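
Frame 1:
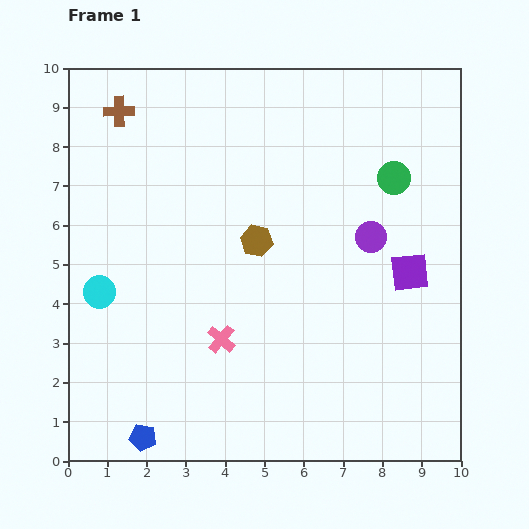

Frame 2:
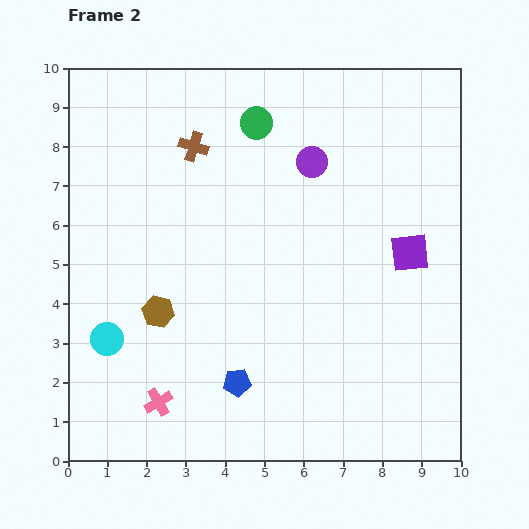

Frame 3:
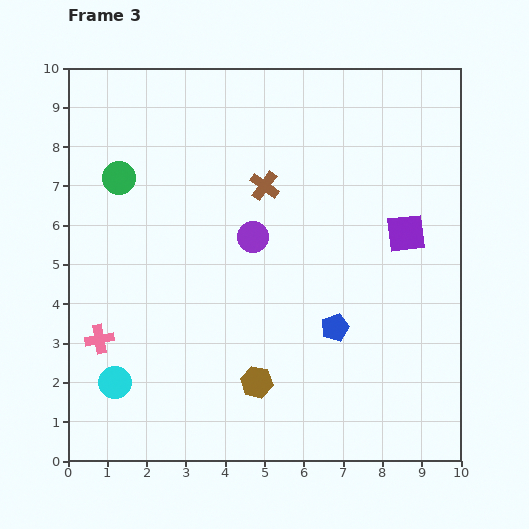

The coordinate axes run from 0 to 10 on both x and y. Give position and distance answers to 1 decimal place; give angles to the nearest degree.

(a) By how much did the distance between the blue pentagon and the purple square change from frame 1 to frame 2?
-2.5

Distance in frame 1: 8.0. Distance in frame 2: 5.5.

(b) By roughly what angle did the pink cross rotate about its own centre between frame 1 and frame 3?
39° clockwise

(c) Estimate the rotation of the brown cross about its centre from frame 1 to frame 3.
38° clockwise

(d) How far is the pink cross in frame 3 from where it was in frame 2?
2.2

The pink cross moved from (2.3, 1.5) to (0.8, 3.1), a distance of √(1.5² + 1.6²) ≈ 2.2.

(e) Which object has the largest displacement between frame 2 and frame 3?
the green circle

(moved 3.8; next 3.1)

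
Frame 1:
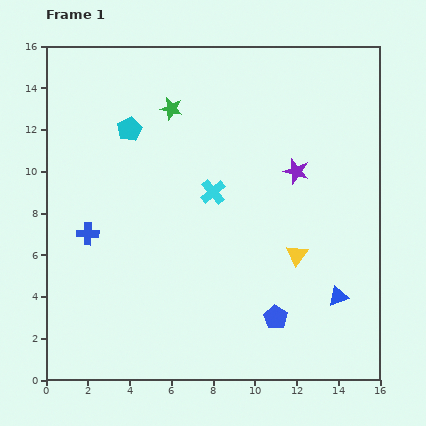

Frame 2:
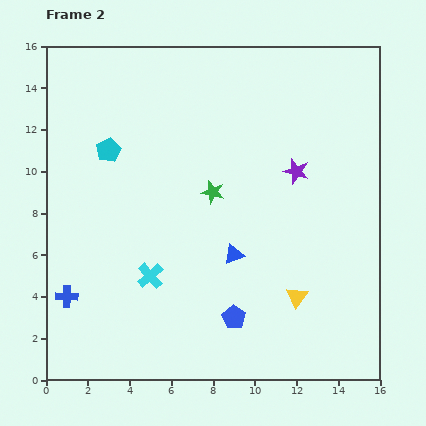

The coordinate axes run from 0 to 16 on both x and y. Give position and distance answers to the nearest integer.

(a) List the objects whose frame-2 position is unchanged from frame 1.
the purple star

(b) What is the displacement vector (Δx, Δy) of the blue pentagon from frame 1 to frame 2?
(-2, 0)

The blue pentagon was at (11, 3) in frame 1 and (9, 3) in frame 2.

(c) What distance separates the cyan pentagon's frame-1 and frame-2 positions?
1

The cyan pentagon moved from (4, 12) to (3, 11), a distance of √(1² + 1²) ≈ 1.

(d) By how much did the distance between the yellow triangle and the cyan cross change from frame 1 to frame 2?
+2

Distance in frame 1: 5. Distance in frame 2: 7.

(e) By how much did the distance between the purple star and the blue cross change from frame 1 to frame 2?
+3

Distance in frame 1: 10. Distance in frame 2: 13.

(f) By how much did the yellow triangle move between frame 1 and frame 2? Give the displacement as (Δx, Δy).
(0, -2)

The yellow triangle was at (12, 6) in frame 1 and (12, 4) in frame 2.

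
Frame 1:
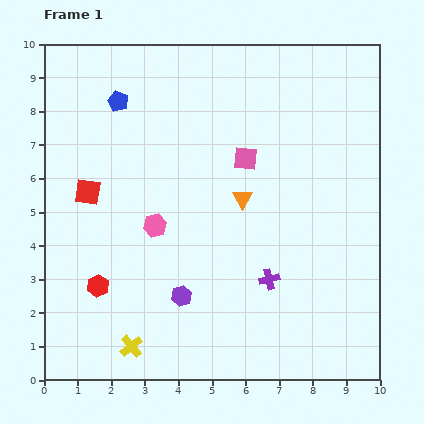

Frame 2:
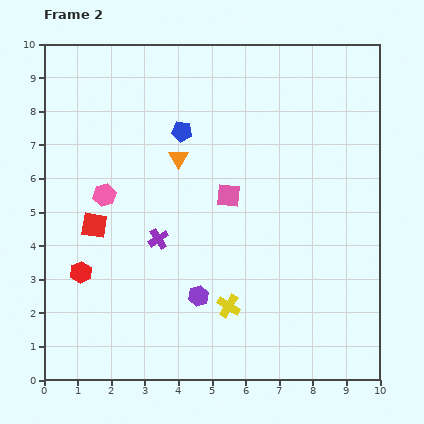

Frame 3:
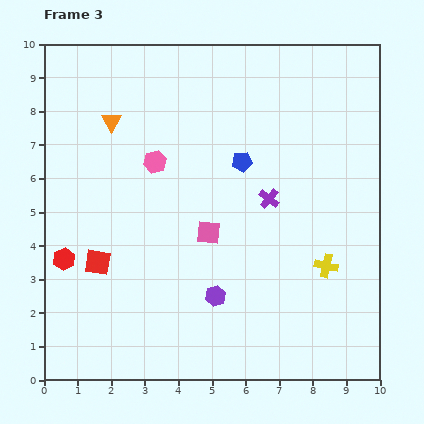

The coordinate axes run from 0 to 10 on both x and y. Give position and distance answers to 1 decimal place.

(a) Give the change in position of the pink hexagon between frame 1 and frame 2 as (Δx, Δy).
(-1.5, 0.9)

The pink hexagon was at (3.3, 4.6) in frame 1 and (1.8, 5.5) in frame 2.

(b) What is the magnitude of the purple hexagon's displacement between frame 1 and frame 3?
1.0

The purple hexagon moved from (4.1, 2.5) to (5.1, 2.5), a distance of √(1.0² + 0.0²) ≈ 1.0.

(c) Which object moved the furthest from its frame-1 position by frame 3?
the yellow cross

(moved 6.3; next 4.5)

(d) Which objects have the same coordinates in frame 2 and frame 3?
none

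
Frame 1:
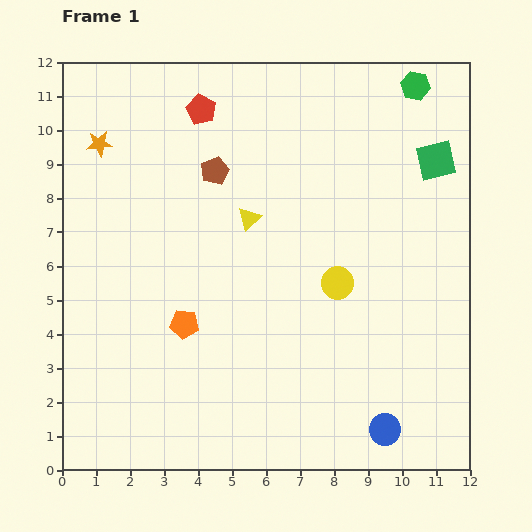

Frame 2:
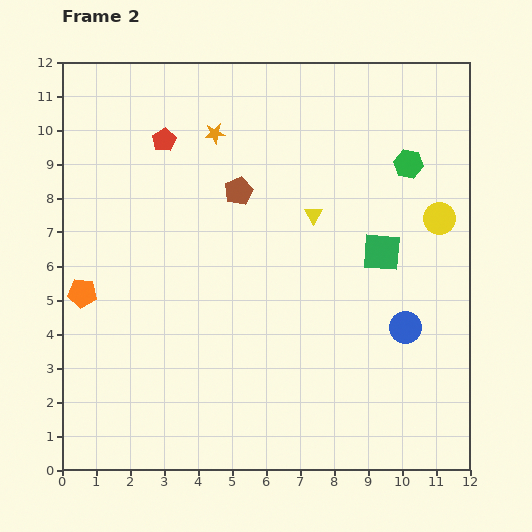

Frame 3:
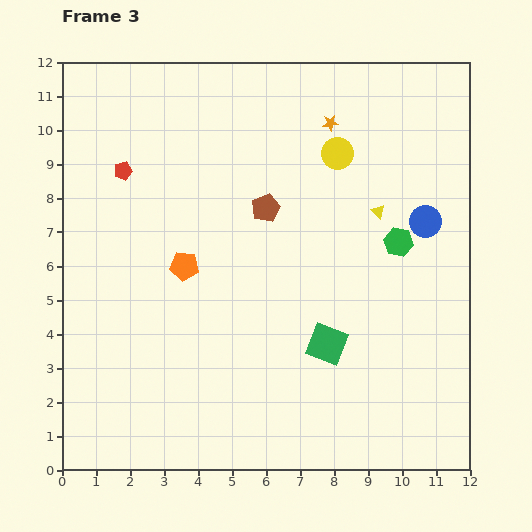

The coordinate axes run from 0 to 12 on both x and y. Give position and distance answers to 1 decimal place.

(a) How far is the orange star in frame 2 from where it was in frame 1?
3.4

The orange star moved from (1.1, 9.6) to (4.5, 9.9), a distance of √(3.4² + 0.3²) ≈ 3.4.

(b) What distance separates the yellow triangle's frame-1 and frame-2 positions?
1.9

The yellow triangle moved from (5.5, 7.4) to (7.4, 7.5), a distance of √(1.9² + 0.1²) ≈ 1.9.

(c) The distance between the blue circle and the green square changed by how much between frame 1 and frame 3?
-3.4

Distance in frame 1: 8.0. Distance in frame 3: 4.6.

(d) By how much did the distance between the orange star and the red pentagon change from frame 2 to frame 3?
+4.8

Distance in frame 2: 1.5. Distance in frame 3: 6.3.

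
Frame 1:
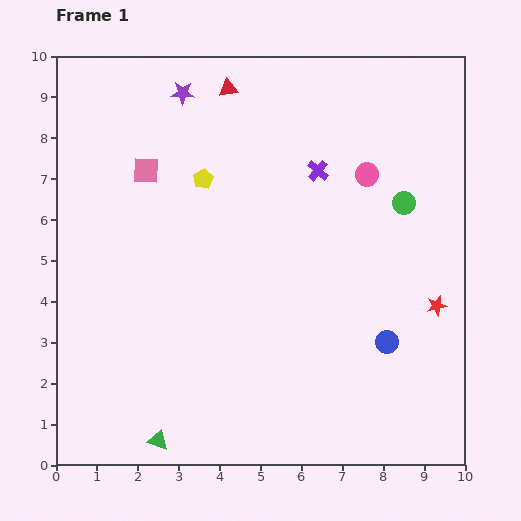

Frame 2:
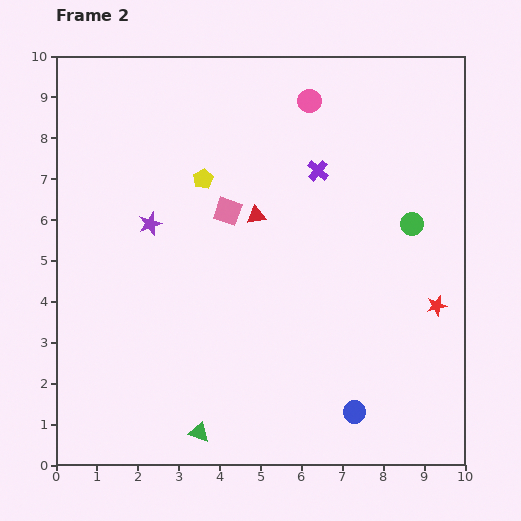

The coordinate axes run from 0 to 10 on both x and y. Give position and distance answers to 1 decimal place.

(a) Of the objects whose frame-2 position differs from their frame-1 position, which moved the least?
the green circle

(moved 0.5)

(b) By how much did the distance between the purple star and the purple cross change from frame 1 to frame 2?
+0.5

Distance in frame 1: 3.8. Distance in frame 2: 4.3.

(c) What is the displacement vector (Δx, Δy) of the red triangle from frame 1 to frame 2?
(0.7, -3.1)

The red triangle was at (4.2, 9.2) in frame 1 and (4.9, 6.1) in frame 2.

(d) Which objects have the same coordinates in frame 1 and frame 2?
the red star, the yellow pentagon, the purple cross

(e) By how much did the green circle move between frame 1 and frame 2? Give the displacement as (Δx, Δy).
(0.2, -0.5)

The green circle was at (8.5, 6.4) in frame 1 and (8.7, 5.9) in frame 2.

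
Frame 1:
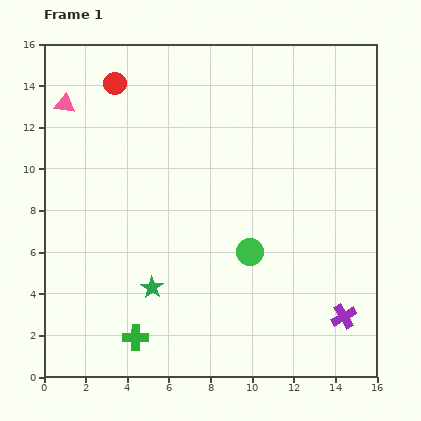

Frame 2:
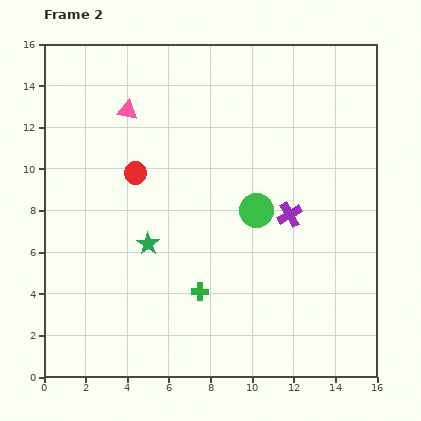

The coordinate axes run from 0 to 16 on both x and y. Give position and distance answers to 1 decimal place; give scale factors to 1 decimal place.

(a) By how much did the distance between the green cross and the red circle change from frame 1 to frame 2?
-5.7

Distance in frame 1: 12.2. Distance in frame 2: 6.5.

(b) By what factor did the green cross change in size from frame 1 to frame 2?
0.7×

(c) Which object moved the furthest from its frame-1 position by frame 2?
the purple cross

(moved 5.5; next 4.4)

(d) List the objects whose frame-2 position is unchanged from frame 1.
none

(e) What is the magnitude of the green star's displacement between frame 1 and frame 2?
2.1

The green star moved from (5.2, 4.3) to (5.0, 6.4), a distance of √(0.2² + 2.1²) ≈ 2.1.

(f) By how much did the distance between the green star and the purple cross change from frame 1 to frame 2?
-2.4

Distance in frame 1: 9.3. Distance in frame 2: 6.9.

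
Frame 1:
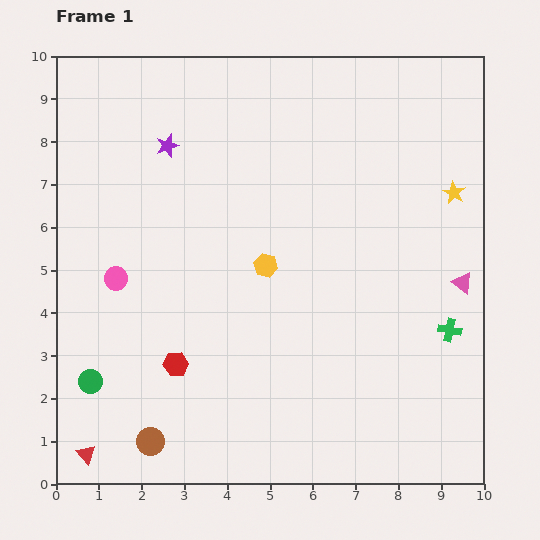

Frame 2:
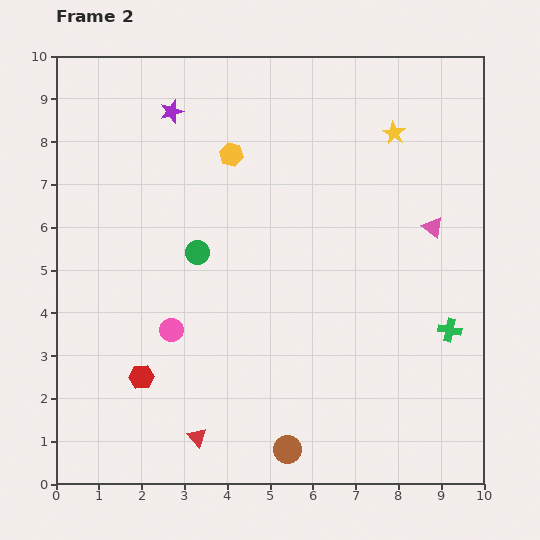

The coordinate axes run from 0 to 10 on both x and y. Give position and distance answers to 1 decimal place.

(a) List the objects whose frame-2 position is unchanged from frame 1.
the green cross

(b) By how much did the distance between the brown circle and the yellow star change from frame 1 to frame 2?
-1.4

Distance in frame 1: 9.2. Distance in frame 2: 7.8.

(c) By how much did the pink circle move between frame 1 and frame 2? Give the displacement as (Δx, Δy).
(1.3, -1.2)

The pink circle was at (1.4, 4.8) in frame 1 and (2.7, 3.6) in frame 2.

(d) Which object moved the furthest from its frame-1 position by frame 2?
the green circle

(moved 3.9; next 3.2)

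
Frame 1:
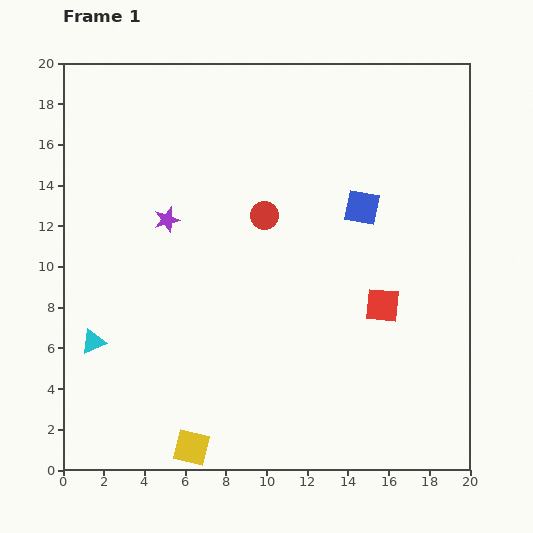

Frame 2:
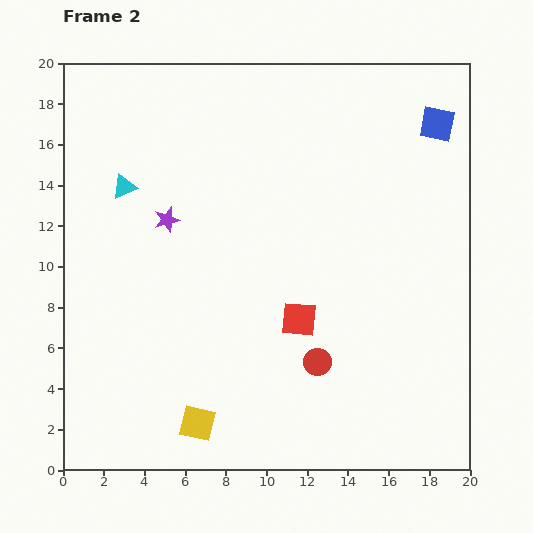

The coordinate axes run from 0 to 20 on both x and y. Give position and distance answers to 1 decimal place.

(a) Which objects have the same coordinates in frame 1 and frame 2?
the purple star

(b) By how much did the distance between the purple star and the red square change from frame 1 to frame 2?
-3.3

Distance in frame 1: 11.4. Distance in frame 2: 8.1.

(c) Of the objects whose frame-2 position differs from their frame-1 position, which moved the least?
the yellow square

(moved 1.2)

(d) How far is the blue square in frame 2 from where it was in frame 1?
5.5

The blue square moved from (14.7, 12.9) to (18.4, 17.0), a distance of √(3.7² + 4.1²) ≈ 5.5.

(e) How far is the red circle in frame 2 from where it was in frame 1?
7.7

The red circle moved from (9.9, 12.5) to (12.5, 5.3), a distance of √(2.6² + 7.2²) ≈ 7.7.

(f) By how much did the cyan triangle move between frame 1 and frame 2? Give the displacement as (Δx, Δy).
(1.5, 7.6)

The cyan triangle was at (1.5, 6.3) in frame 1 and (3.0, 13.9) in frame 2.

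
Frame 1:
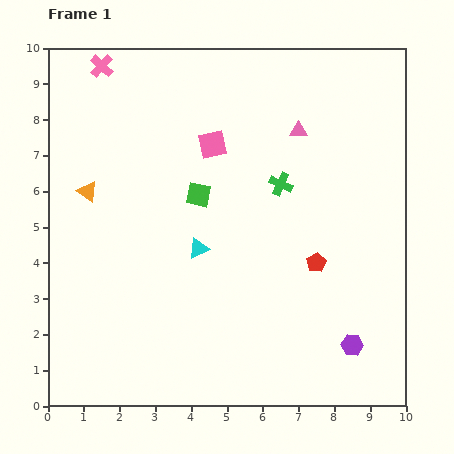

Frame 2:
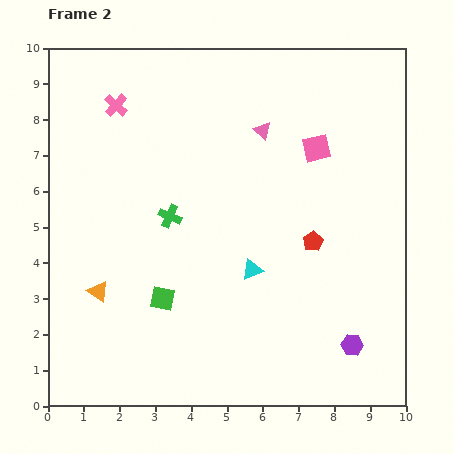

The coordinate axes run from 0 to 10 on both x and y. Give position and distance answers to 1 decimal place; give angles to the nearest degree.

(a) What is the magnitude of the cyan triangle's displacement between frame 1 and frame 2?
1.6

The cyan triangle moved from (4.2, 4.4) to (5.7, 3.8), a distance of √(1.5² + 0.6²) ≈ 1.6.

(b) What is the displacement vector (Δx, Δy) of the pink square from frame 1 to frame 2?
(2.9, -0.1)

The pink square was at (4.6, 7.3) in frame 1 and (7.5, 7.2) in frame 2.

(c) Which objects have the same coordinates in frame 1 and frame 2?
the purple hexagon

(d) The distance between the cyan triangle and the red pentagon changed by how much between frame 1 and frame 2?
-1.4

Distance in frame 1: 3.3. Distance in frame 2: 1.9.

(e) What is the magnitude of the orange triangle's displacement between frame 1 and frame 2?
2.8

The orange triangle moved from (1.1, 6.0) to (1.4, 3.2), a distance of √(0.3² + 2.8²) ≈ 2.8.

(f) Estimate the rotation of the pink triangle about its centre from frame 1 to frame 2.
43° clockwise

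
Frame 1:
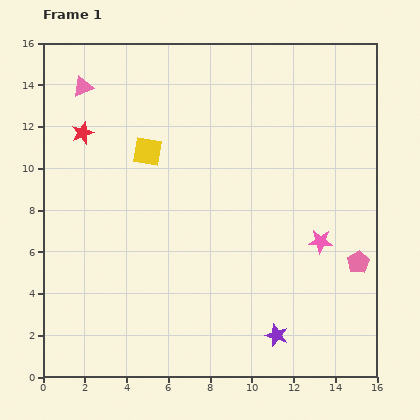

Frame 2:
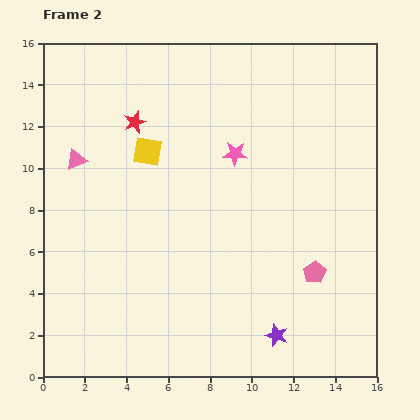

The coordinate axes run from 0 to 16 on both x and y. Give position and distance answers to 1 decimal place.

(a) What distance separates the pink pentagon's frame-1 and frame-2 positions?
2.2

The pink pentagon moved from (15.1, 5.5) to (13.0, 5.0), a distance of √(2.1² + 0.5²) ≈ 2.2.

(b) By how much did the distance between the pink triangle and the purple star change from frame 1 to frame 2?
-2.3

Distance in frame 1: 15.1. Distance in frame 2: 12.8.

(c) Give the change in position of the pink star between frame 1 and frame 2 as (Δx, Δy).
(-4.1, 4.2)

The pink star was at (13.3, 6.5) in frame 1 and (9.2, 10.7) in frame 2.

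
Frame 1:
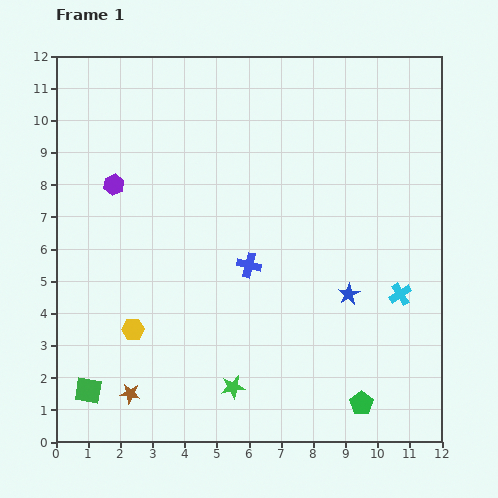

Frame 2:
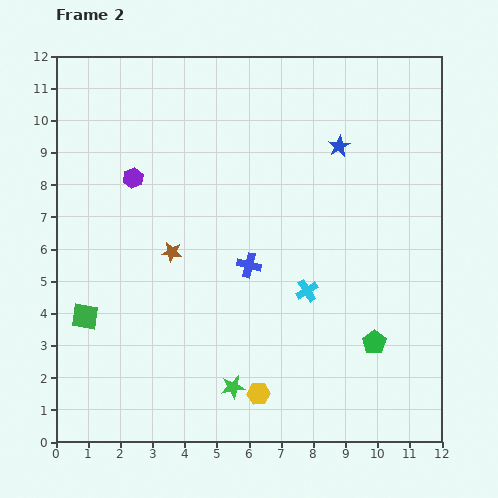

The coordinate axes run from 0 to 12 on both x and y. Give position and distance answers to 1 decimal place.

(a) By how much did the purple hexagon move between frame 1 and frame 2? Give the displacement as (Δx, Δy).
(0.6, 0.2)

The purple hexagon was at (1.8, 8.0) in frame 1 and (2.4, 8.2) in frame 2.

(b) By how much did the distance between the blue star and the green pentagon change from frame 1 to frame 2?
+2.8

Distance in frame 1: 3.4. Distance in frame 2: 6.2.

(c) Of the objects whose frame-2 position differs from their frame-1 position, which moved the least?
the purple hexagon

(moved 0.6)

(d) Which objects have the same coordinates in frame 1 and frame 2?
the green star, the blue cross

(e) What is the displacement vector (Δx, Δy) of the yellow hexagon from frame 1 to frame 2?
(3.9, -2.0)

The yellow hexagon was at (2.4, 3.5) in frame 1 and (6.3, 1.5) in frame 2.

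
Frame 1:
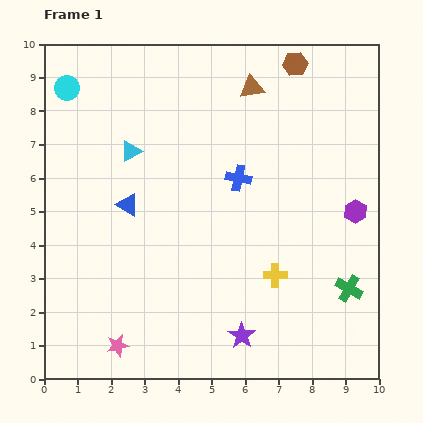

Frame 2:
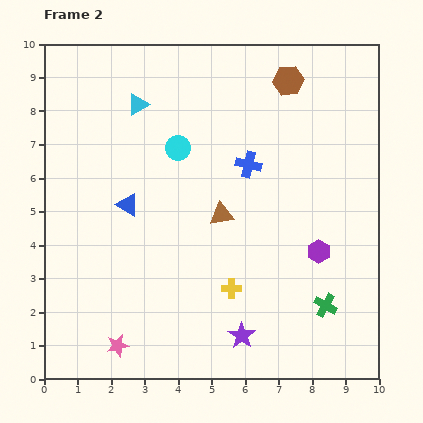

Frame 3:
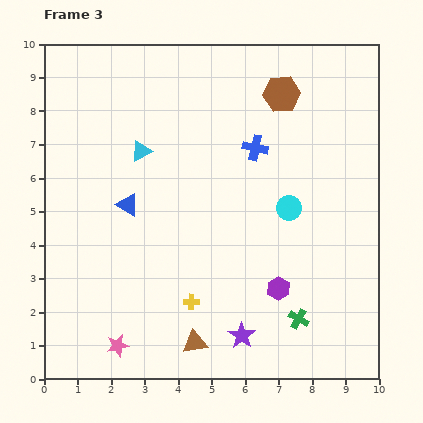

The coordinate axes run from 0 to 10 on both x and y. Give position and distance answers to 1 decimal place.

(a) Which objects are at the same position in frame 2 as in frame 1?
the pink star, the blue triangle, the purple star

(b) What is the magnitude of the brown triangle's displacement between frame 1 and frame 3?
7.8

The brown triangle moved from (6.2, 8.7) to (4.5, 1.1), a distance of √(1.7² + 7.6²) ≈ 7.8.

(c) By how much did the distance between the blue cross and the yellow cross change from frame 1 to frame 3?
+1.9

Distance in frame 1: 3.1. Distance in frame 3: 5.0.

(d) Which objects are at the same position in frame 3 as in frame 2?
the pink star, the blue triangle, the purple star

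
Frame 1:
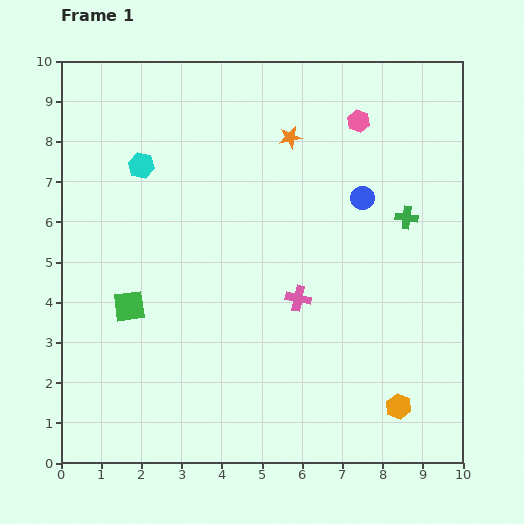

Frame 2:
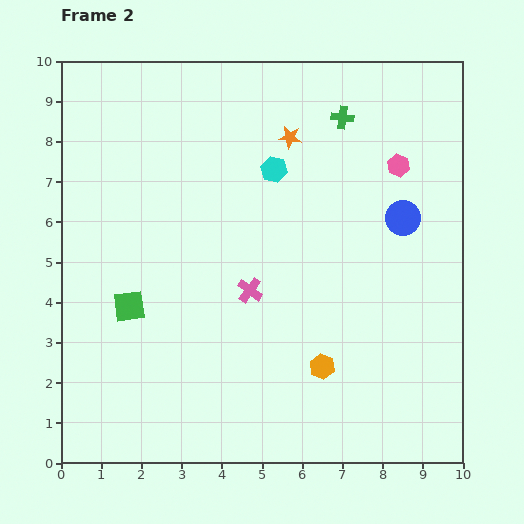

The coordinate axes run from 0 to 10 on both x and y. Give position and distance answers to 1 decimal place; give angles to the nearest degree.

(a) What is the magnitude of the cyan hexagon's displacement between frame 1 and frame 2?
3.3

The cyan hexagon moved from (2.0, 7.4) to (5.3, 7.3), a distance of √(3.3² + 0.1²) ≈ 3.3.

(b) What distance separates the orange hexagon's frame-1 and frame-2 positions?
2.1

The orange hexagon moved from (8.4, 1.4) to (6.5, 2.4), a distance of √(1.9² + 1.0²) ≈ 2.1.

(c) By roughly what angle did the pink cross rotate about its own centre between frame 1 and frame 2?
24° clockwise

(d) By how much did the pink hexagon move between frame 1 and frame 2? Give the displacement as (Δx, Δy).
(1.0, -1.1)

The pink hexagon was at (7.4, 8.5) in frame 1 and (8.4, 7.4) in frame 2.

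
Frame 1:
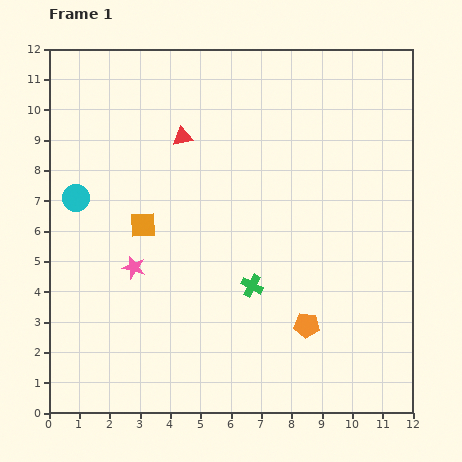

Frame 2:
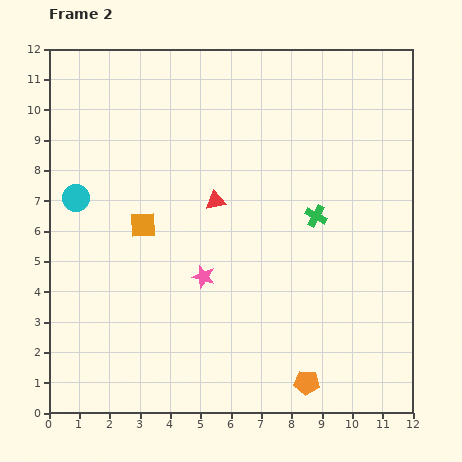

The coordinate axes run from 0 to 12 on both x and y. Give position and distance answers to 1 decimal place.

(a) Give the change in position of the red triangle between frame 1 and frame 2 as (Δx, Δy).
(1.1, -2.1)

The red triangle was at (4.4, 9.1) in frame 1 and (5.5, 7.0) in frame 2.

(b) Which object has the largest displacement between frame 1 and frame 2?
the green cross

(moved 3.1; next 2.4)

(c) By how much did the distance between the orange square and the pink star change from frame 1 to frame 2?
+1.2

Distance in frame 1: 1.4. Distance in frame 2: 2.6.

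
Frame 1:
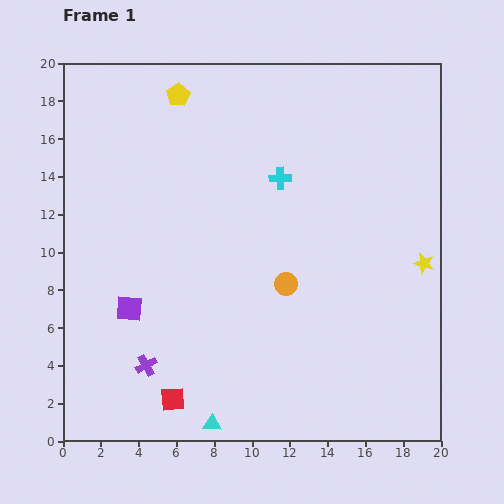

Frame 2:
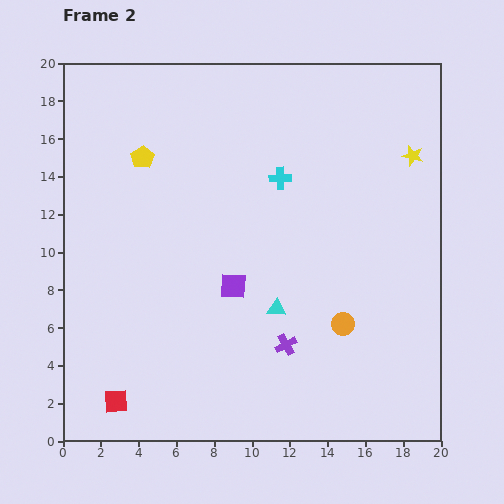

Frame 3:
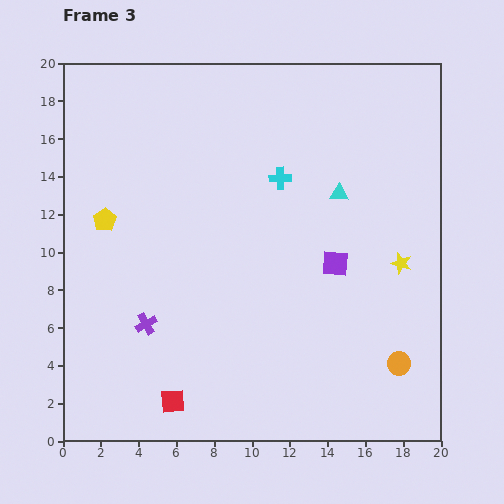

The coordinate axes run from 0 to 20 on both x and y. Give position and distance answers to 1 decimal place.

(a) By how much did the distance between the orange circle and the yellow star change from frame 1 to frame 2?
+2.2

Distance in frame 1: 7.4. Distance in frame 2: 9.6.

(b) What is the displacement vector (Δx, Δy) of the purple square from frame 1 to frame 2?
(5.5, 1.2)

The purple square was at (3.5, 7.0) in frame 1 and (9.0, 8.2) in frame 2.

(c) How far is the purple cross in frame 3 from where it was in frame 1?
2.2

The purple cross moved from (4.4, 4.0) to (4.4, 6.2), a distance of √(0.0² + 2.2²) ≈ 2.2.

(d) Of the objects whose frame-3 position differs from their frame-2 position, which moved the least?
the red square

(moved 3.0)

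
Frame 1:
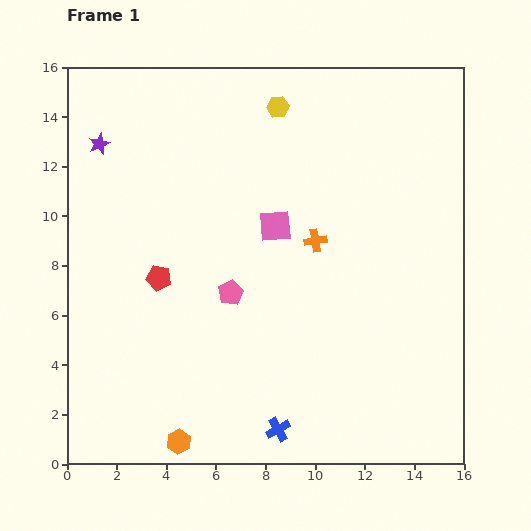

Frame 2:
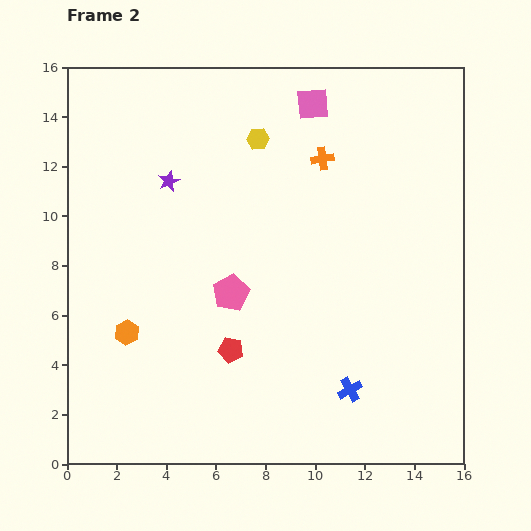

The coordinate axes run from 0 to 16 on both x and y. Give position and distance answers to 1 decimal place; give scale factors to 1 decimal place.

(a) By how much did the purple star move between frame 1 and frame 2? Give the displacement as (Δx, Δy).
(2.8, -1.5)

The purple star was at (1.3, 12.9) in frame 1 and (4.1, 11.4) in frame 2.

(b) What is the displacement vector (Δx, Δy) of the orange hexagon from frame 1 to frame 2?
(-2.1, 4.4)

The orange hexagon was at (4.5, 0.9) in frame 1 and (2.4, 5.3) in frame 2.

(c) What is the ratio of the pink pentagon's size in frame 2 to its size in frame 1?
1.5×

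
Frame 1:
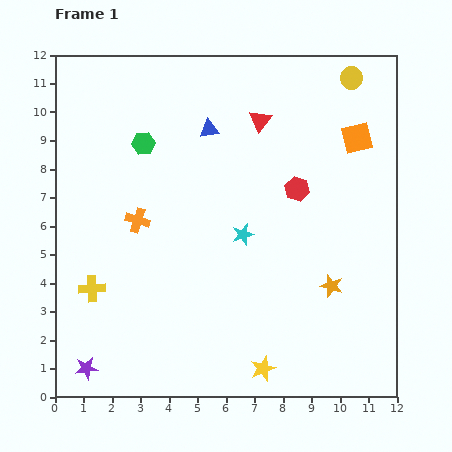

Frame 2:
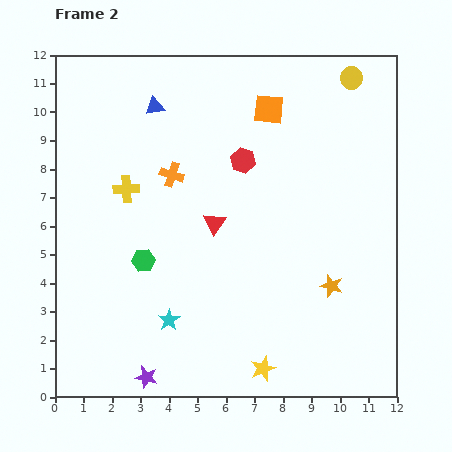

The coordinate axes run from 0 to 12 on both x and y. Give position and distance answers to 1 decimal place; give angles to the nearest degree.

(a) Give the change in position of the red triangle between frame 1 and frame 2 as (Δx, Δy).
(-1.6, -3.6)

The red triangle was at (7.2, 9.7) in frame 1 and (5.6, 6.1) in frame 2.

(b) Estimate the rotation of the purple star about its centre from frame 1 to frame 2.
21° clockwise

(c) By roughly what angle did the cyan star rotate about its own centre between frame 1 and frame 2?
17° counter-clockwise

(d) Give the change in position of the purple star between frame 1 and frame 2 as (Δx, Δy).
(2.1, -0.3)

The purple star was at (1.1, 1.0) in frame 1 and (3.2, 0.7) in frame 2.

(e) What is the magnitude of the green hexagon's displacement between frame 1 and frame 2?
4.1

The green hexagon moved from (3.1, 8.9) to (3.1, 4.8), a distance of √(0.0² + 4.1²) ≈ 4.1.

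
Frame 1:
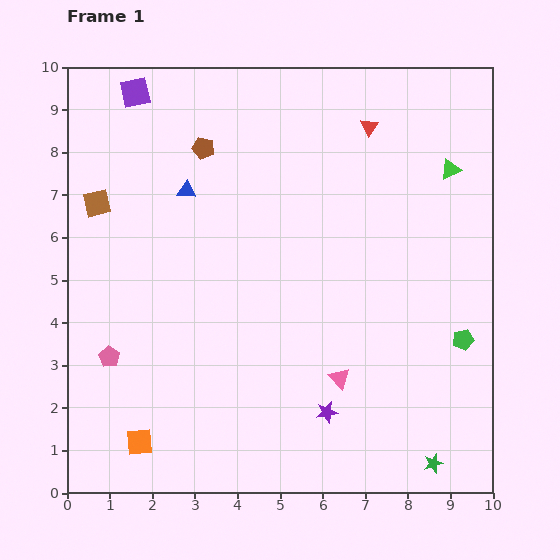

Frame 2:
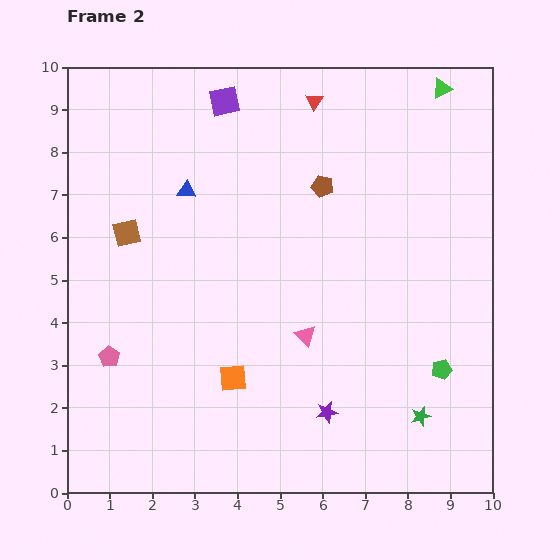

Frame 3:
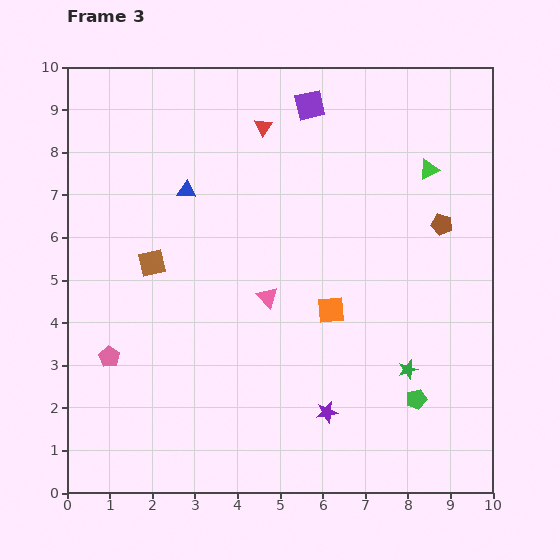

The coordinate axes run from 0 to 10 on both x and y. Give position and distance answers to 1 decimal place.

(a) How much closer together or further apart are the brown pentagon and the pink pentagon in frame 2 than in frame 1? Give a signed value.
+1.0

Distance in frame 1: 5.4. Distance in frame 2: 6.4.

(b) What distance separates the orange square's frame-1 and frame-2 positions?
2.7

The orange square moved from (1.7, 1.2) to (3.9, 2.7), a distance of √(2.2² + 1.5²) ≈ 2.7.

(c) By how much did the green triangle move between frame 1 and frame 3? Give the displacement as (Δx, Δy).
(-0.5, 0.0)

The green triangle was at (9.0, 7.6) in frame 1 and (8.5, 7.6) in frame 3.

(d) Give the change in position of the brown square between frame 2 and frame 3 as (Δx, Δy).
(0.6, -0.7)

The brown square was at (1.4, 6.1) in frame 2 and (2.0, 5.4) in frame 3.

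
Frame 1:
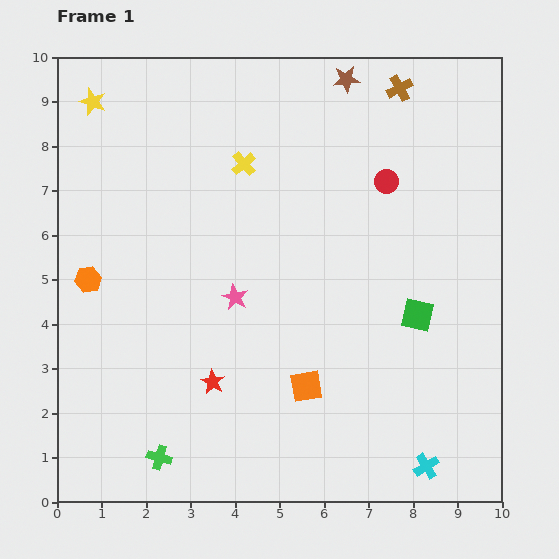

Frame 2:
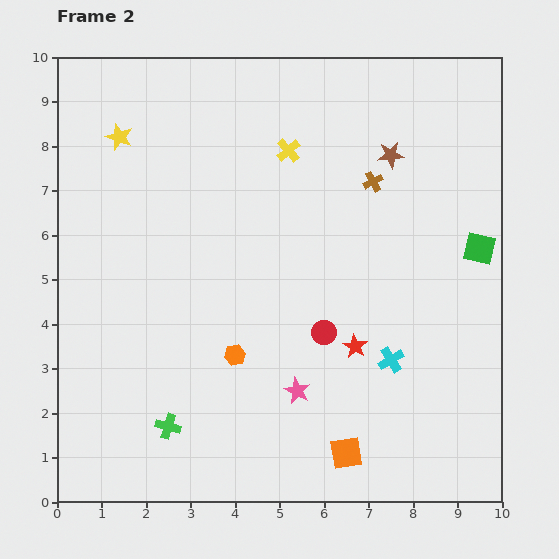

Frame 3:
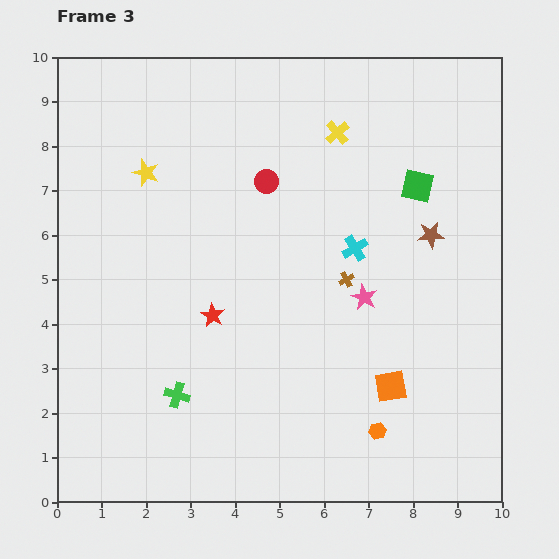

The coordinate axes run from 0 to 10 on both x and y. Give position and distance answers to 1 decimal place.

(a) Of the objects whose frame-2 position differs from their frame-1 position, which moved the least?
the green cross

(moved 0.7)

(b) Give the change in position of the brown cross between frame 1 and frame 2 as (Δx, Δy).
(-0.6, -2.1)

The brown cross was at (7.7, 9.3) in frame 1 and (7.1, 7.2) in frame 2.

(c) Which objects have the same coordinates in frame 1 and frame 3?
none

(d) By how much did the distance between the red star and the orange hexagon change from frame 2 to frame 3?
+1.8

Distance in frame 2: 2.7. Distance in frame 3: 4.5.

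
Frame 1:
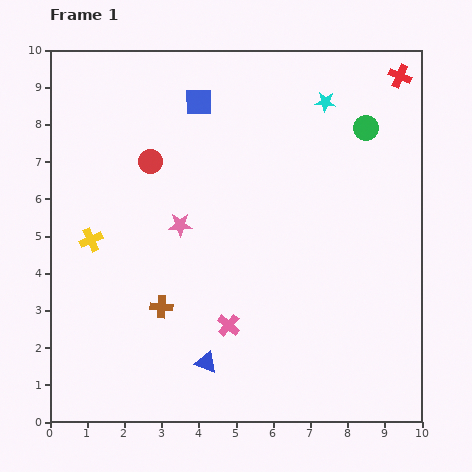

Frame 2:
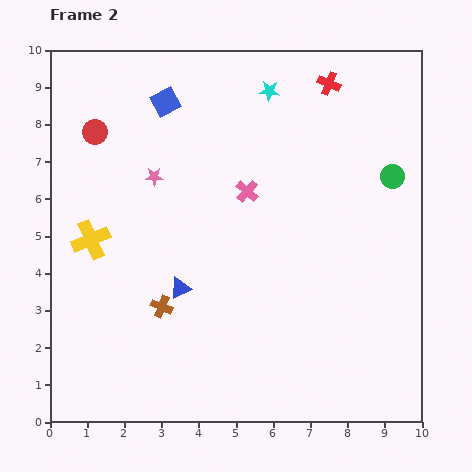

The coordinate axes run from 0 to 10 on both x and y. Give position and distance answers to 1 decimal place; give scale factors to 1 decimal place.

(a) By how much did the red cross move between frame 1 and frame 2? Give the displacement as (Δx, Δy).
(-1.9, -0.2)

The red cross was at (9.4, 9.3) in frame 1 and (7.5, 9.1) in frame 2.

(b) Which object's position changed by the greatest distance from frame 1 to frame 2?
the pink cross

(moved 3.6; next 2.1)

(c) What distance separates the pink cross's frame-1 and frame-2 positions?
3.6

The pink cross moved from (4.8, 2.6) to (5.3, 6.2), a distance of √(0.5² + 3.6²) ≈ 3.6.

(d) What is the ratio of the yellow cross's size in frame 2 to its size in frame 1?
1.7×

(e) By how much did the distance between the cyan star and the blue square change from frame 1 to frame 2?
-0.6

Distance in frame 1: 3.4. Distance in frame 2: 2.8.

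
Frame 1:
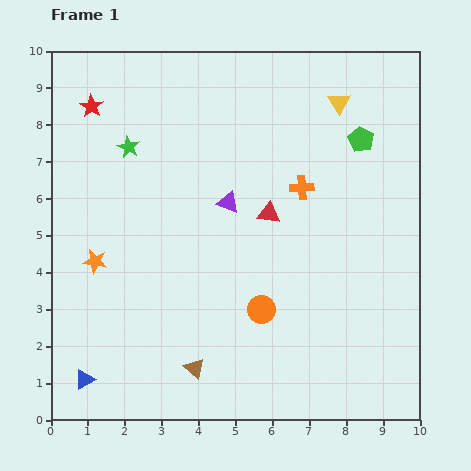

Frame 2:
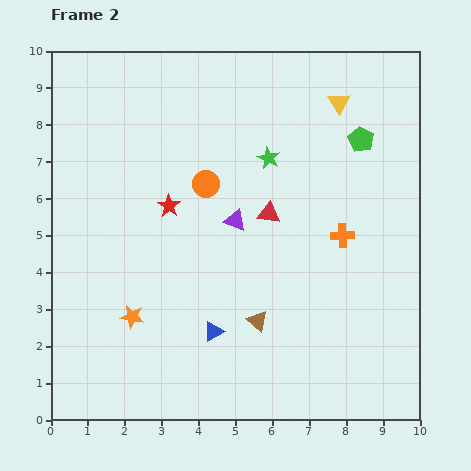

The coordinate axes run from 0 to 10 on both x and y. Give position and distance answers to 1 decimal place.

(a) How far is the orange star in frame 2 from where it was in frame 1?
1.8

The orange star moved from (1.2, 4.3) to (2.2, 2.8), a distance of √(1.0² + 1.5²) ≈ 1.8.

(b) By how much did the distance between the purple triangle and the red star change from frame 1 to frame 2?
-2.7

Distance in frame 1: 4.5. Distance in frame 2: 1.8.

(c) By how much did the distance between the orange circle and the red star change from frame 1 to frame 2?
-6.0

Distance in frame 1: 7.2. Distance in frame 2: 1.2.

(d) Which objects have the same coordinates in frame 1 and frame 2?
the yellow triangle, the red triangle, the green pentagon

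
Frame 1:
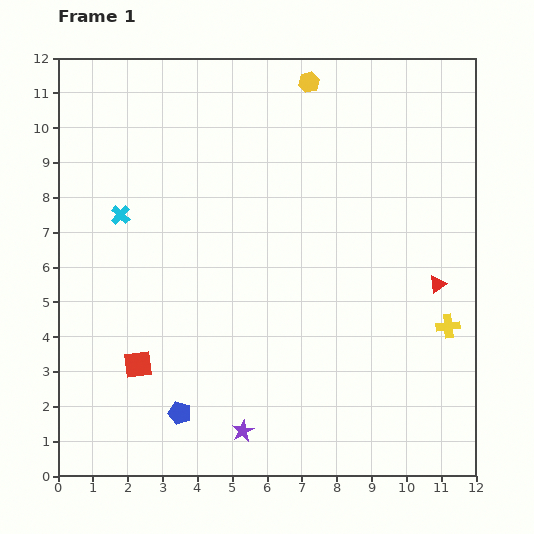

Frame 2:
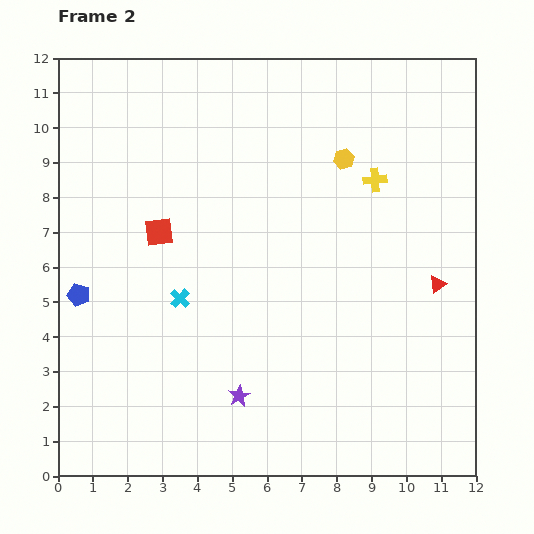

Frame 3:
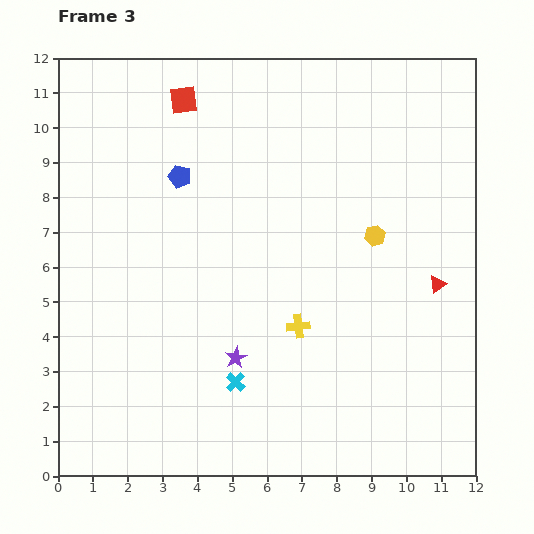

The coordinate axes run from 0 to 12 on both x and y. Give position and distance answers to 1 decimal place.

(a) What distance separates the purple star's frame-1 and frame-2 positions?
1.0

The purple star moved from (5.3, 1.3) to (5.2, 2.3), a distance of √(0.1² + 1.0²) ≈ 1.0.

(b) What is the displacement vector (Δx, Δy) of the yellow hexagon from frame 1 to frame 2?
(1.0, -2.2)

The yellow hexagon was at (7.2, 11.3) in frame 1 and (8.2, 9.1) in frame 2.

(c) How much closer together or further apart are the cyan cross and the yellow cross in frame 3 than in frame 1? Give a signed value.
-7.5

Distance in frame 1: 9.9. Distance in frame 3: 2.4.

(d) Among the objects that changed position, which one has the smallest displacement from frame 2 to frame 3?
the purple star

(moved 1.1)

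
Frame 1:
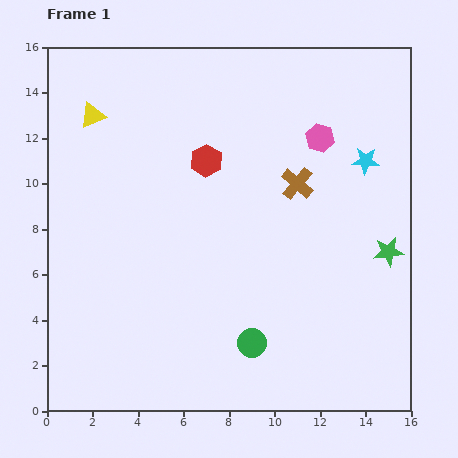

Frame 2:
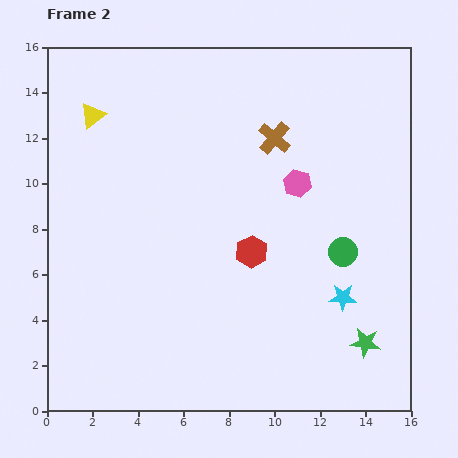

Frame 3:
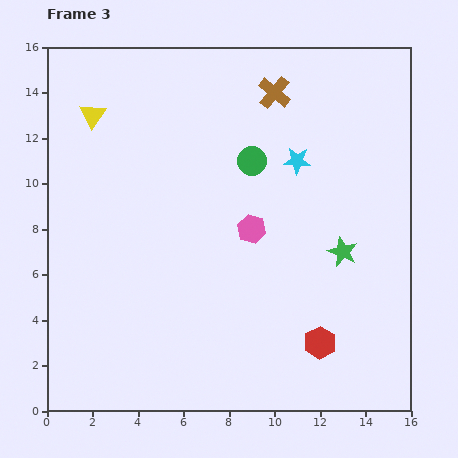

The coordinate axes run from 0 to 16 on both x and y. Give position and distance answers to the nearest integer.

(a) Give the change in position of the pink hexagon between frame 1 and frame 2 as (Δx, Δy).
(-1, -2)

The pink hexagon was at (12, 12) in frame 1 and (11, 10) in frame 2.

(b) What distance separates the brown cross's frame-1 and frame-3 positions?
4

The brown cross moved from (11, 10) to (10, 14), a distance of √(1² + 4²) ≈ 4.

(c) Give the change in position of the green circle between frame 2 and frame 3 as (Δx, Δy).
(-4, 4)

The green circle was at (13, 7) in frame 2 and (9, 11) in frame 3.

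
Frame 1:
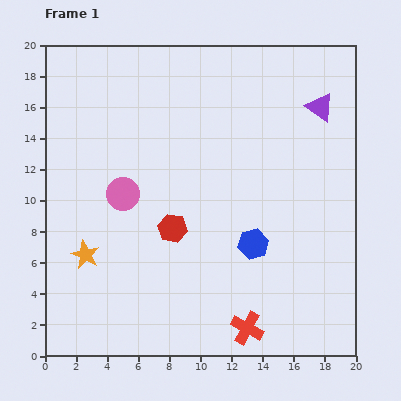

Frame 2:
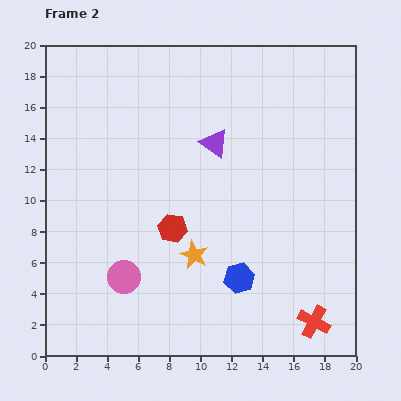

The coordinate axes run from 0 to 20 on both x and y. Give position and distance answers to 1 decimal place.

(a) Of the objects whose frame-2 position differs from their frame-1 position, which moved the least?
the blue hexagon

(moved 2.4)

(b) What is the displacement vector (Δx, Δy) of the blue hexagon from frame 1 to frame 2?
(-0.9, -2.2)

The blue hexagon was at (13.4, 7.2) in frame 1 and (12.5, 5.0) in frame 2.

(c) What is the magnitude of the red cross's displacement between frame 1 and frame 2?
4.3

The red cross moved from (13.0, 1.8) to (17.3, 2.2), a distance of √(4.3² + 0.4²) ≈ 4.3.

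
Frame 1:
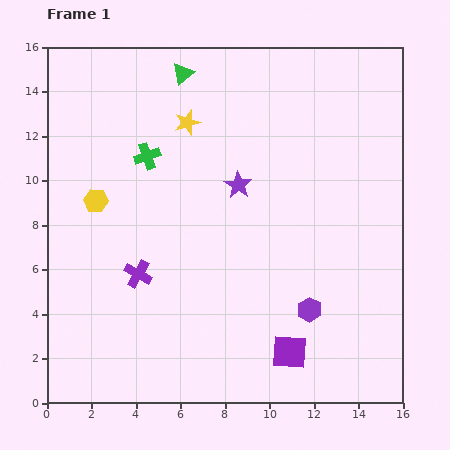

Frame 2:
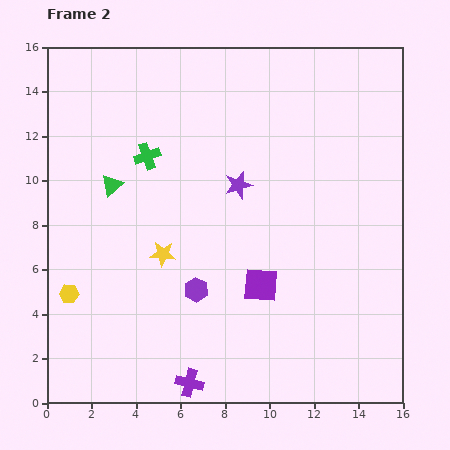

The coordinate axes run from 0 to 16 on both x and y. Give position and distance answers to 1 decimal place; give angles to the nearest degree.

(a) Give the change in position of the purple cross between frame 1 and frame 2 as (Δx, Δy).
(2.3, -4.9)

The purple cross was at (4.1, 5.8) in frame 1 and (6.4, 0.9) in frame 2.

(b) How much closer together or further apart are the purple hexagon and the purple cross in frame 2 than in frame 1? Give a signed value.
-3.7

Distance in frame 1: 7.9. Distance in frame 2: 4.2.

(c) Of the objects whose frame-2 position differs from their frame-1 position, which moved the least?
the purple square

(moved 3.3)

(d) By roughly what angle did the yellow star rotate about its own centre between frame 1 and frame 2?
22° clockwise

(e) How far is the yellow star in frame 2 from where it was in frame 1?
6.0

The yellow star moved from (6.3, 12.6) to (5.2, 6.7), a distance of √(1.1² + 5.9²) ≈ 6.0.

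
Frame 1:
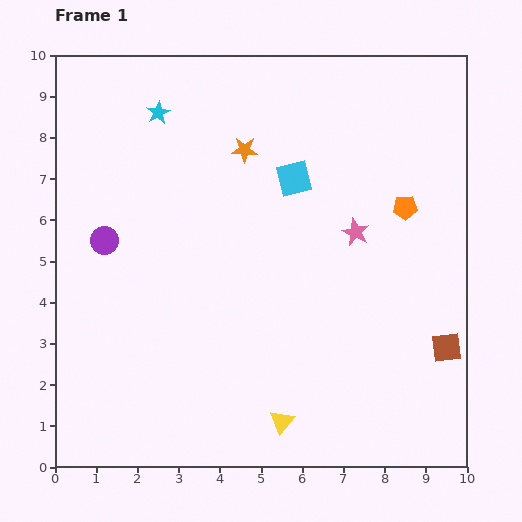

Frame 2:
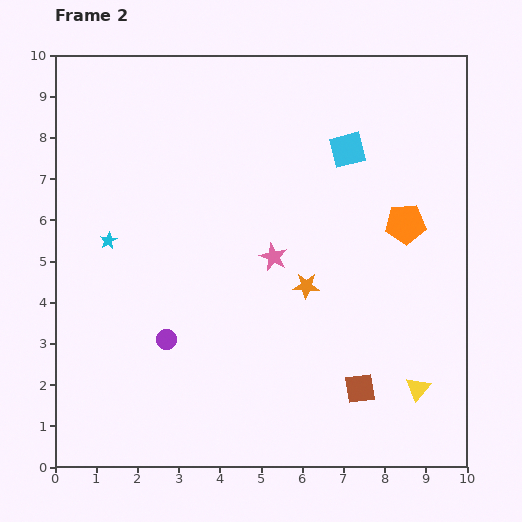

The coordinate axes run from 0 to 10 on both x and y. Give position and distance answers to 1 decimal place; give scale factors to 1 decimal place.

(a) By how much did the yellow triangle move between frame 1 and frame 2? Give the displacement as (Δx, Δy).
(3.3, 0.8)

The yellow triangle was at (5.5, 1.1) in frame 1 and (8.8, 1.9) in frame 2.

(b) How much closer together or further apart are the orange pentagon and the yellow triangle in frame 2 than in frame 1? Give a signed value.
-2.0

Distance in frame 1: 6.0. Distance in frame 2: 4.0.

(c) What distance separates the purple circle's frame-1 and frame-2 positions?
2.8

The purple circle moved from (1.2, 5.5) to (2.7, 3.1), a distance of √(1.5² + 2.4²) ≈ 2.8.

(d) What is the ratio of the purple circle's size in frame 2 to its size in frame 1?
0.7×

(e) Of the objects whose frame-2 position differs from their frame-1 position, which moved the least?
the orange pentagon

(moved 0.4)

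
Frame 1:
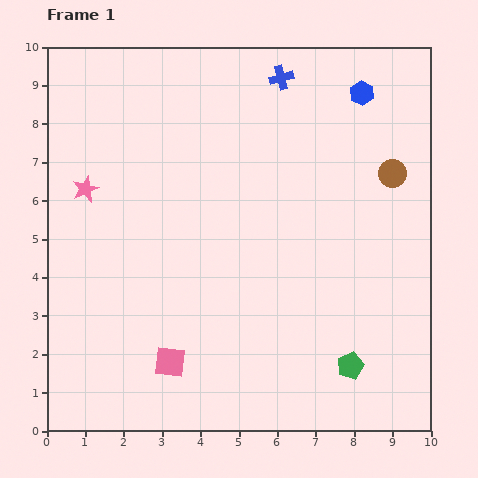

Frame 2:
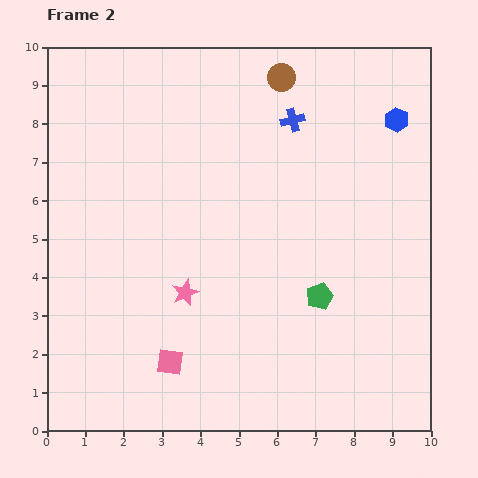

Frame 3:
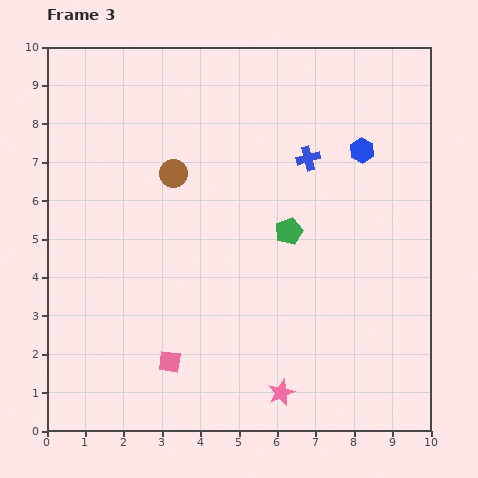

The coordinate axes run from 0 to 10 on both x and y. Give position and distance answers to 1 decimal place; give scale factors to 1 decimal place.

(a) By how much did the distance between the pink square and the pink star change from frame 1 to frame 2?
-3.2

Distance in frame 1: 5.0. Distance in frame 2: 1.8.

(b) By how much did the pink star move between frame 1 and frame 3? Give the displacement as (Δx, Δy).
(5.1, -5.3)

The pink star was at (1.0, 6.3) in frame 1 and (6.1, 1.0) in frame 3.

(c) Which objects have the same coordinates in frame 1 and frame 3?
the pink square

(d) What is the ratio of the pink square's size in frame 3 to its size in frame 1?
0.7×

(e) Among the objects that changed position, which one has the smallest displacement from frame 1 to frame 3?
the blue hexagon

(moved 1.5)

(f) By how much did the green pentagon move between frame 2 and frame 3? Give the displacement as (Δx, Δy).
(-0.8, 1.7)

The green pentagon was at (7.1, 3.5) in frame 2 and (6.3, 5.2) in frame 3.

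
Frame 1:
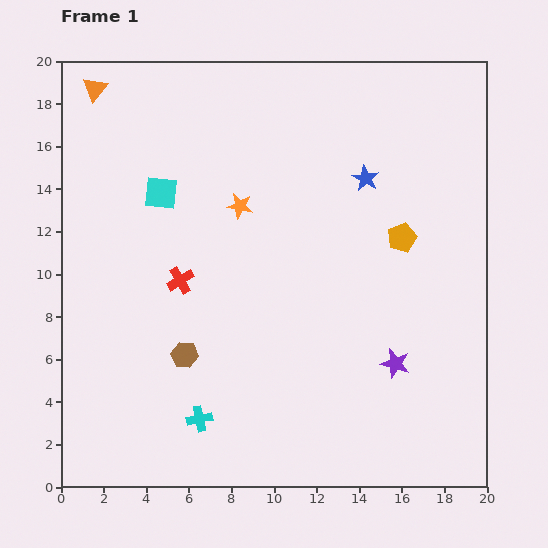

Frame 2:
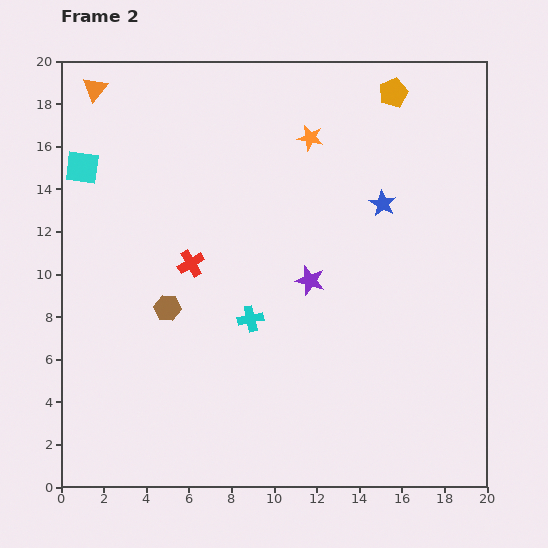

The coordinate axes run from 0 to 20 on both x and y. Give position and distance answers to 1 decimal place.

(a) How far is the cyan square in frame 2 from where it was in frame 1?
3.9

The cyan square moved from (4.7, 13.8) to (1.0, 15.0), a distance of √(3.7² + 1.2²) ≈ 3.9.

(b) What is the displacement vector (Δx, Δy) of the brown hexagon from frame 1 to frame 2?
(-0.8, 2.2)

The brown hexagon was at (5.8, 6.2) in frame 1 and (5.0, 8.4) in frame 2.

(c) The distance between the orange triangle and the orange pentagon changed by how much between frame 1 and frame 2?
-2.0

Distance in frame 1: 16.0. Distance in frame 2: 14.0.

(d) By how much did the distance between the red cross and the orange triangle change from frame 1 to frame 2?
-0.4

Distance in frame 1: 9.8. Distance in frame 2: 9.4.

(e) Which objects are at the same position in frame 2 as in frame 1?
the orange triangle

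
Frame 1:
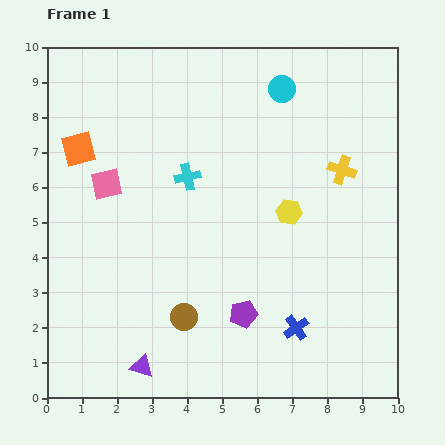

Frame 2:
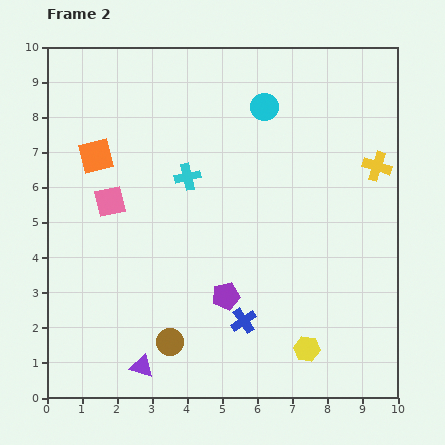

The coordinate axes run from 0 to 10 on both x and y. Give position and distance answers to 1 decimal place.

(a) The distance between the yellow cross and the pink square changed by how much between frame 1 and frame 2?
+1.0

Distance in frame 1: 6.7. Distance in frame 2: 7.7.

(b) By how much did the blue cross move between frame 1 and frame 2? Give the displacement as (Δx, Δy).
(-1.5, 0.2)

The blue cross was at (7.1, 2.0) in frame 1 and (5.6, 2.2) in frame 2.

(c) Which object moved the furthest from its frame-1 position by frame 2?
the yellow hexagon

(moved 3.9; next 1.5)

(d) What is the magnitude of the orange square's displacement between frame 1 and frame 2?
0.5

The orange square moved from (0.9, 7.1) to (1.4, 6.9), a distance of √(0.5² + 0.2²) ≈ 0.5.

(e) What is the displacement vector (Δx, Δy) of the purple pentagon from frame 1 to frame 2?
(-0.5, 0.5)

The purple pentagon was at (5.6, 2.4) in frame 1 and (5.1, 2.9) in frame 2.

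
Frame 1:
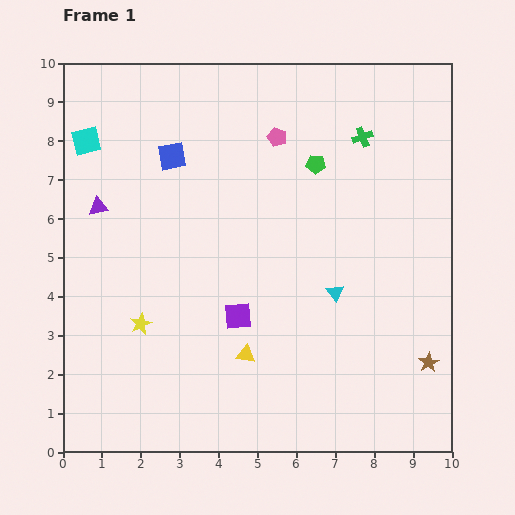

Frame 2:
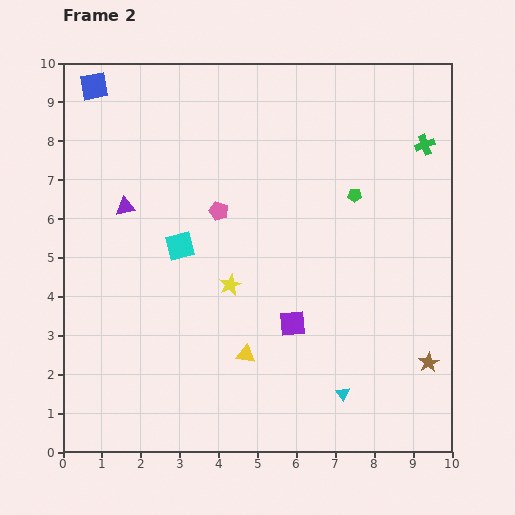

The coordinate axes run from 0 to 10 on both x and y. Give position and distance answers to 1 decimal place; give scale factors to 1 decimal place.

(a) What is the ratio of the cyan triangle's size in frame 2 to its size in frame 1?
0.8×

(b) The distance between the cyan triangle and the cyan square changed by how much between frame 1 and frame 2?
-1.8

Distance in frame 1: 7.5. Distance in frame 2: 5.7.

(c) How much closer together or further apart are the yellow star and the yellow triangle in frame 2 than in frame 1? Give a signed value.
-1.0

Distance in frame 1: 2.8. Distance in frame 2: 1.8.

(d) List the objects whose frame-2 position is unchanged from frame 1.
the brown star, the yellow triangle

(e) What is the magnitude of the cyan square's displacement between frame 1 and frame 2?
3.6

The cyan square moved from (0.6, 8.0) to (3.0, 5.3), a distance of √(2.4² + 2.7²) ≈ 3.6.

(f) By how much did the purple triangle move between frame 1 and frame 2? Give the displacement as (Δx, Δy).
(0.7, 0.0)

The purple triangle was at (0.9, 6.3) in frame 1 and (1.6, 6.3) in frame 2.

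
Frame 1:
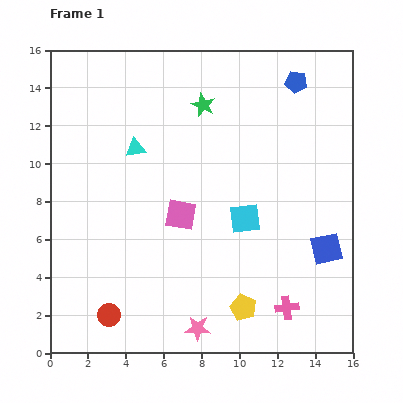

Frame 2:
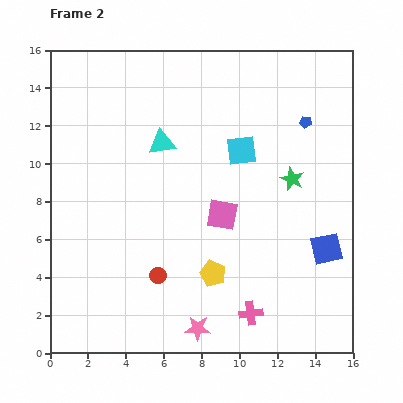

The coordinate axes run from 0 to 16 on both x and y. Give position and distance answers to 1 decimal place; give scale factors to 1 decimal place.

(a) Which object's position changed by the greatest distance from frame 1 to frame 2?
the green star

(moved 6.1; next 3.6)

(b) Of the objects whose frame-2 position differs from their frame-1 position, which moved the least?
the cyan triangle

(moved 1.4)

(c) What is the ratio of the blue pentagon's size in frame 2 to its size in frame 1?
0.6×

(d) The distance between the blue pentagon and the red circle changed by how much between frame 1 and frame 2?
-4.6

Distance in frame 1: 15.8. Distance in frame 2: 11.2.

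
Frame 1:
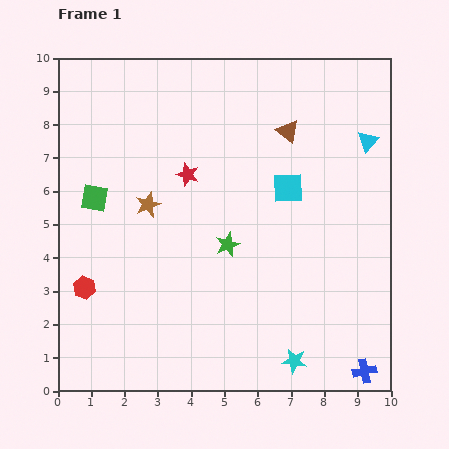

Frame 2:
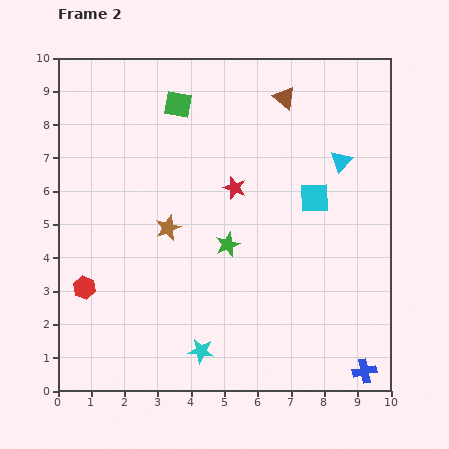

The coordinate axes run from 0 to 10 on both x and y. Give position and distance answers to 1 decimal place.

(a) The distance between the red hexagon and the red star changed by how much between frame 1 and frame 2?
+0.8

Distance in frame 1: 4.6. Distance in frame 2: 5.4.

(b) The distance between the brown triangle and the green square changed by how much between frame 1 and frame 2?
-2.9

Distance in frame 1: 6.1. Distance in frame 2: 3.2.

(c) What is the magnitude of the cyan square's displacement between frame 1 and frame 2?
0.9

The cyan square moved from (6.9, 6.1) to (7.7, 5.8), a distance of √(0.8² + 0.3²) ≈ 0.9.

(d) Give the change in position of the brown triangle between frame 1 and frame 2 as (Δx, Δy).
(-0.1, 1.0)

The brown triangle was at (6.9, 7.8) in frame 1 and (6.8, 8.8) in frame 2.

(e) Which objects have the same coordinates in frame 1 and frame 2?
the blue cross, the red hexagon, the green star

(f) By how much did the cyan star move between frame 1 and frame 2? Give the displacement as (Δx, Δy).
(-2.8, 0.3)

The cyan star was at (7.1, 0.9) in frame 1 and (4.3, 1.2) in frame 2.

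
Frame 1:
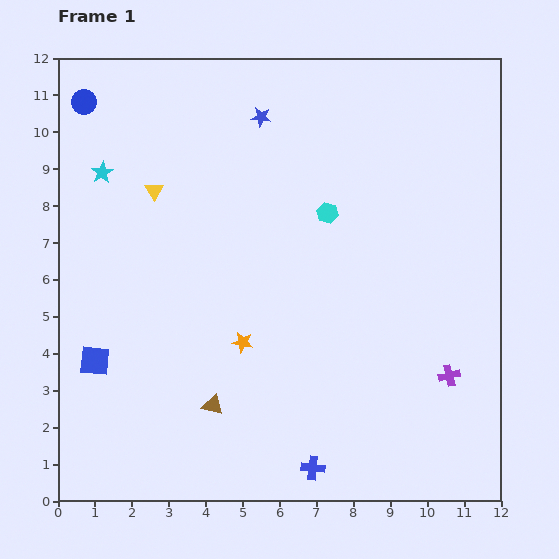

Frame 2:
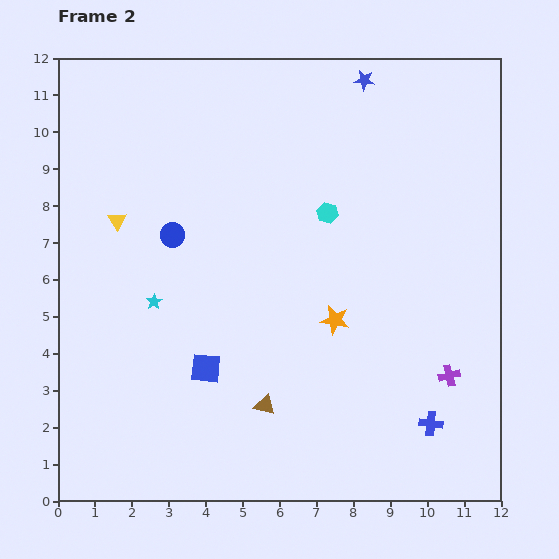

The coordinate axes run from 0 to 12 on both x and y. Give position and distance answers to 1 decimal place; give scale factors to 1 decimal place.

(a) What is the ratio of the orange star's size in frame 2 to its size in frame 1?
1.4×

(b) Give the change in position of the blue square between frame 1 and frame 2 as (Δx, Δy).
(3.0, -0.2)

The blue square was at (1.0, 3.8) in frame 1 and (4.0, 3.6) in frame 2.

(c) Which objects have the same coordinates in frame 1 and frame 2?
the purple cross, the cyan hexagon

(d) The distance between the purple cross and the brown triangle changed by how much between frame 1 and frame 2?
-1.3

Distance in frame 1: 6.4. Distance in frame 2: 5.1.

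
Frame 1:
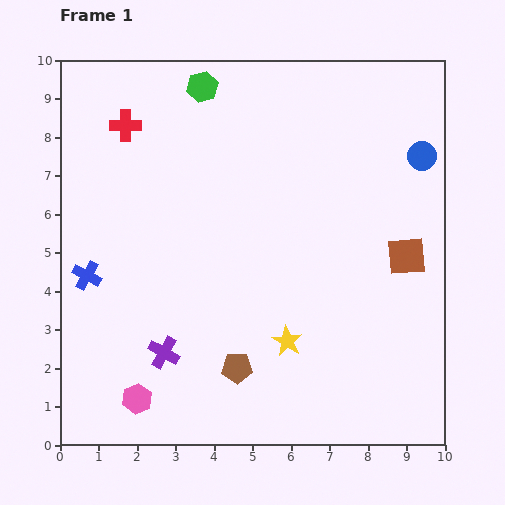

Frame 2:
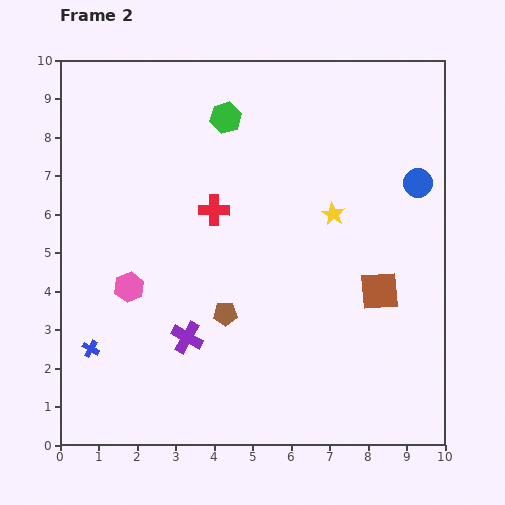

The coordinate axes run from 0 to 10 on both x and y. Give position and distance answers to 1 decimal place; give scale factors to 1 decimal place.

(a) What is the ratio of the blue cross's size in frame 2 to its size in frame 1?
0.6×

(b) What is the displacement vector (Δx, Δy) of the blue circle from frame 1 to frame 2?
(-0.1, -0.7)

The blue circle was at (9.4, 7.5) in frame 1 and (9.3, 6.8) in frame 2.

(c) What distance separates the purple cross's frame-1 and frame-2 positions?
0.7

The purple cross moved from (2.7, 2.4) to (3.3, 2.8), a distance of √(0.6² + 0.4²) ≈ 0.7.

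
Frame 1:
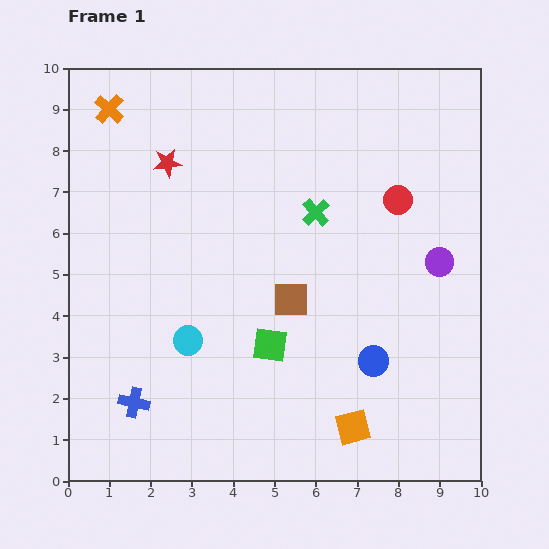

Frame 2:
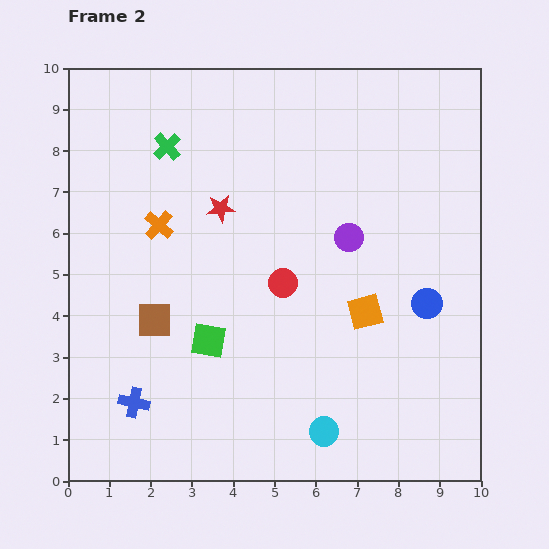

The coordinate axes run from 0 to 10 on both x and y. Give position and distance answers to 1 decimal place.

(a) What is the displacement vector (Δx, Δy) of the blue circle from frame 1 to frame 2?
(1.3, 1.4)

The blue circle was at (7.4, 2.9) in frame 1 and (8.7, 4.3) in frame 2.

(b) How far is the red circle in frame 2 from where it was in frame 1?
3.4

The red circle moved from (8.0, 6.8) to (5.2, 4.8), a distance of √(2.8² + 2.0²) ≈ 3.4.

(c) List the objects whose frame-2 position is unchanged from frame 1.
the blue cross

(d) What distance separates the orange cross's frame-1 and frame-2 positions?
3.0

The orange cross moved from (1.0, 9.0) to (2.2, 6.2), a distance of √(1.2² + 2.8²) ≈ 3.0.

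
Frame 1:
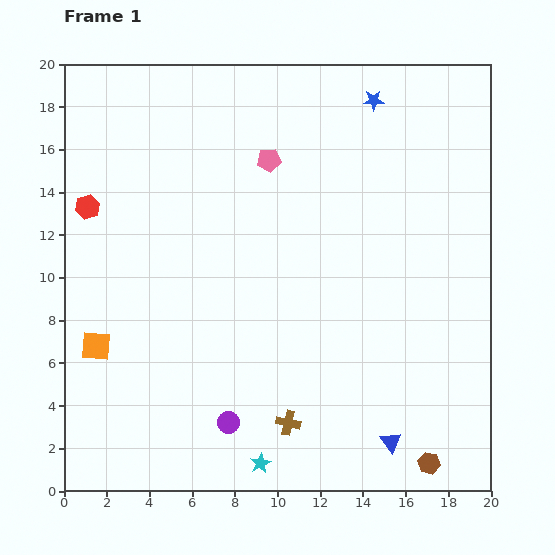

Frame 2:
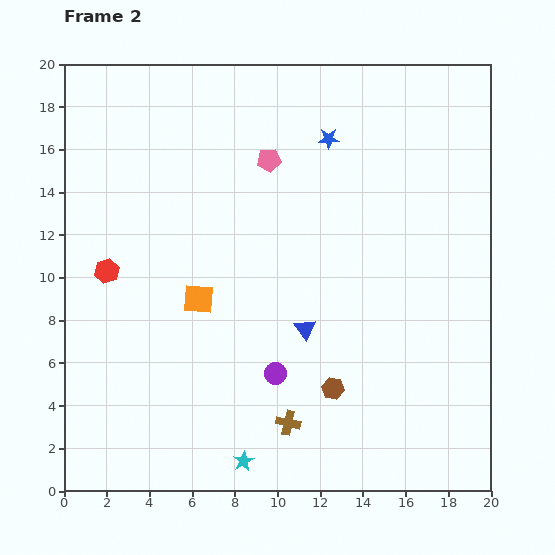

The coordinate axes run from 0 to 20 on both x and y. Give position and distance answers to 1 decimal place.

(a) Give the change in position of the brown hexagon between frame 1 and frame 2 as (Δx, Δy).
(-4.5, 3.5)

The brown hexagon was at (17.1, 1.3) in frame 1 and (12.6, 4.8) in frame 2.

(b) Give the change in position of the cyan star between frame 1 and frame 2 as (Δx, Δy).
(-0.8, 0.1)

The cyan star was at (9.2, 1.3) in frame 1 and (8.4, 1.4) in frame 2.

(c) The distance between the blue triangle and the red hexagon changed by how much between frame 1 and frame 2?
-8.3

Distance in frame 1: 18.0. Distance in frame 2: 9.7.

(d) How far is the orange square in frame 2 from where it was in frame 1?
5.3

The orange square moved from (1.5, 6.8) to (6.3, 9.0), a distance of √(4.8² + 2.2²) ≈ 5.3.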